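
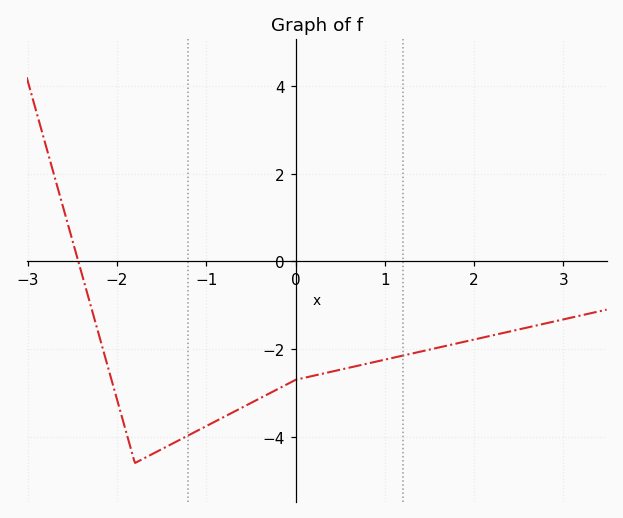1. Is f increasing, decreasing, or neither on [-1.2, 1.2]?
increasing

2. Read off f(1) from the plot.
-2.24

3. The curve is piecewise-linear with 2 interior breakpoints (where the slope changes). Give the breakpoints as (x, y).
(-1.8, -4.6); (0, -2.7)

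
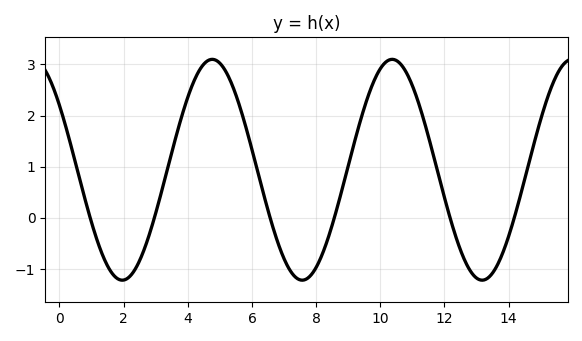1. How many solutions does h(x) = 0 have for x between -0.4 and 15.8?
6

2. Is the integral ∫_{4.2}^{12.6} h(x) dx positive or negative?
positive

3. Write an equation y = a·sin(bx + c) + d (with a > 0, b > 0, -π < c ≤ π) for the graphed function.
y = 2.16sin(1.12x + 2.52) + 0.94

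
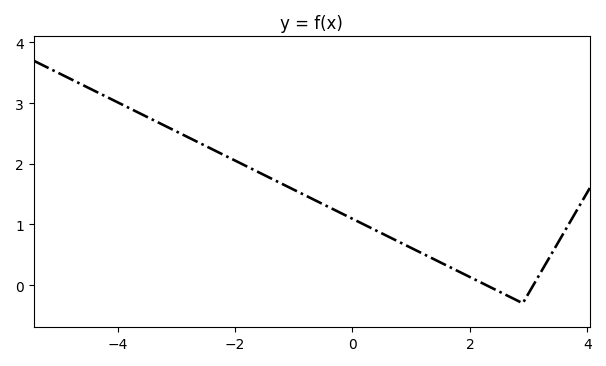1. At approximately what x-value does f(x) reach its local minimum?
2.9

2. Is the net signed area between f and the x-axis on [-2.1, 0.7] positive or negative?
positive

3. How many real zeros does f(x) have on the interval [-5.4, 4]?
2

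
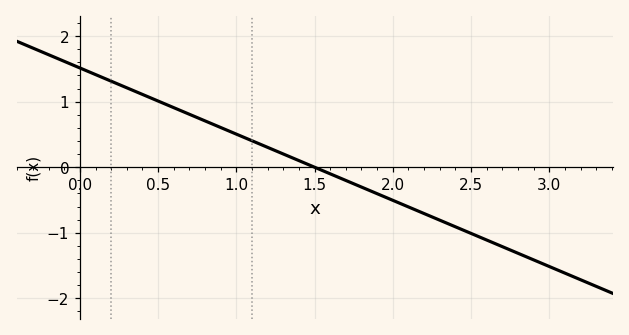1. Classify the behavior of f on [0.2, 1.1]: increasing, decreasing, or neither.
decreasing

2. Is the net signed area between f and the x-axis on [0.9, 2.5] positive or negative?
negative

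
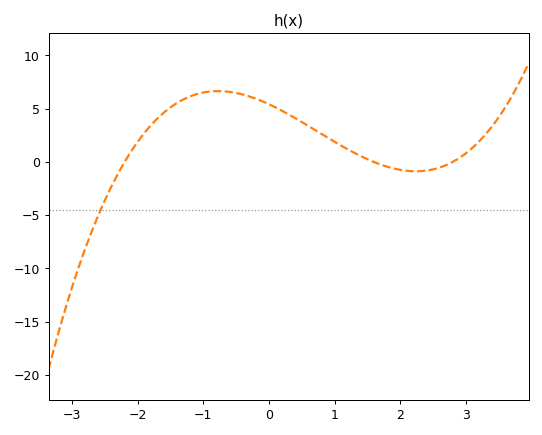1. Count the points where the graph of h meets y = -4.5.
1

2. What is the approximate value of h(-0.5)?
6.48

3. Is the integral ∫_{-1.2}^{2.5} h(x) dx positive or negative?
positive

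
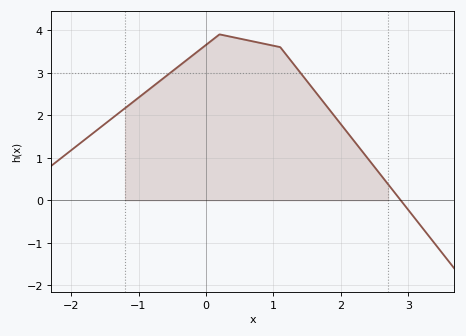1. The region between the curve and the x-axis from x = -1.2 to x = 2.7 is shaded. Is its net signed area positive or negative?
positive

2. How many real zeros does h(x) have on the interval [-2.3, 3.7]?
1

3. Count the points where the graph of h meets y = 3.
2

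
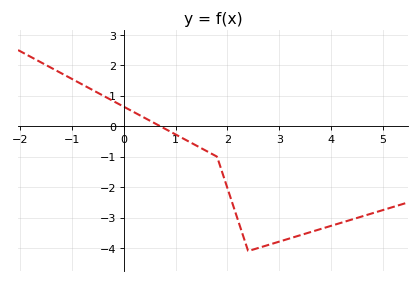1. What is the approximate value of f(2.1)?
-2.55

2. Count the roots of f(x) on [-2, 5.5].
1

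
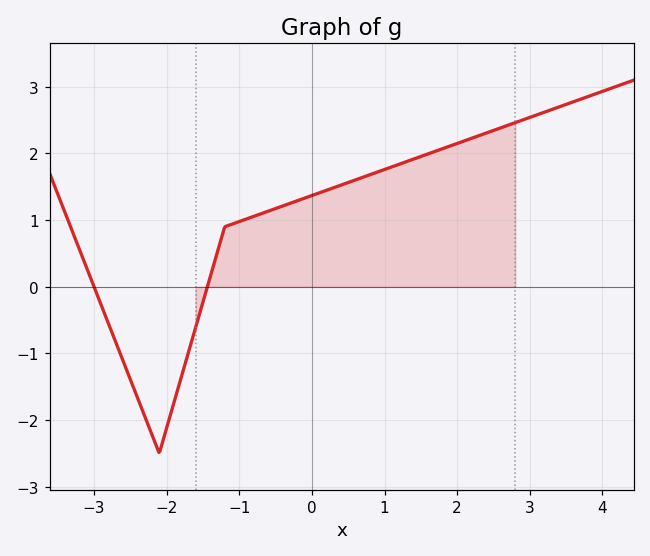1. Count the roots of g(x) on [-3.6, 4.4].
2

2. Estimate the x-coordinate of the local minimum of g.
-2.2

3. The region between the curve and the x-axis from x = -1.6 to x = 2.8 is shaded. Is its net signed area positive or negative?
positive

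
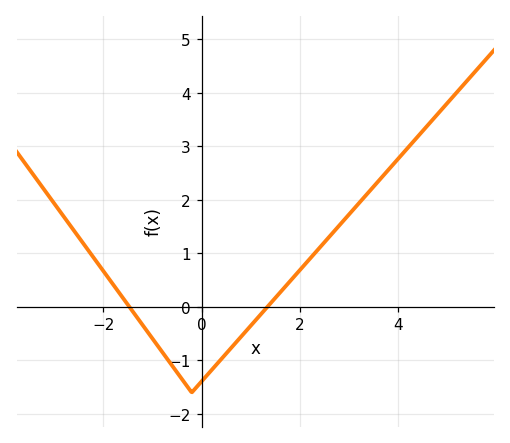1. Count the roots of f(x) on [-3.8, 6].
2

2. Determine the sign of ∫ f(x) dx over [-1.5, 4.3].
positive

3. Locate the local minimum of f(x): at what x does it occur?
-0.202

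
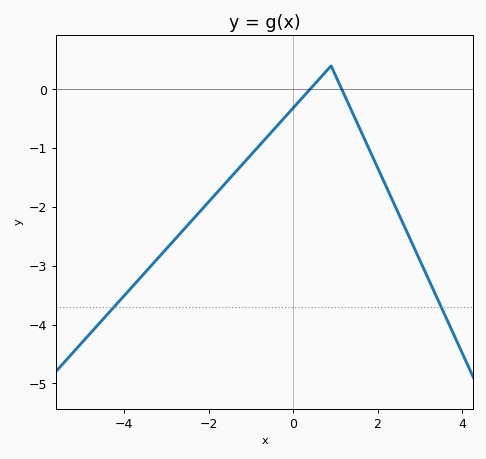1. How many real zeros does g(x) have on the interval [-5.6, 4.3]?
2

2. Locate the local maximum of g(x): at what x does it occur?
0.8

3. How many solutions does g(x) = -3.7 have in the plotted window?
2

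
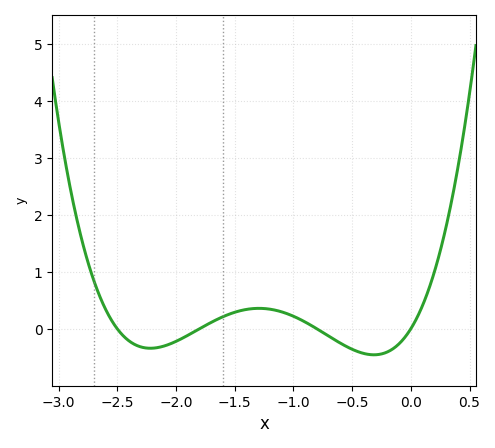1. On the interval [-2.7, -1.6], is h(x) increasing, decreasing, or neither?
neither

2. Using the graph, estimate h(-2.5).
0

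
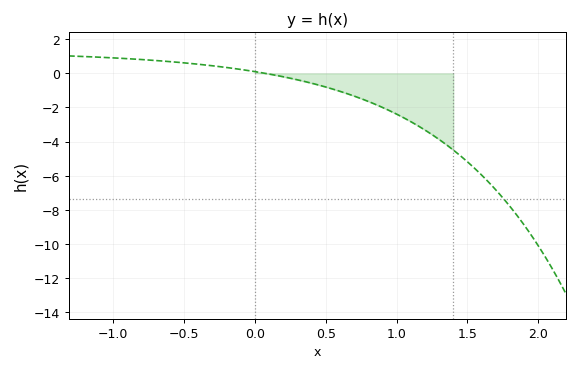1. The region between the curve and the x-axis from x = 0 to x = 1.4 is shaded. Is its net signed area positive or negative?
negative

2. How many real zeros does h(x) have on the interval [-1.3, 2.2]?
1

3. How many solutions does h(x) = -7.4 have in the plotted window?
1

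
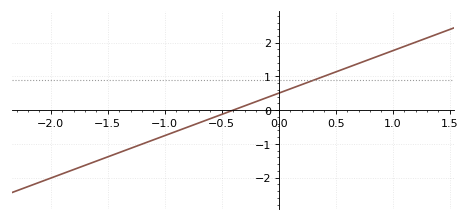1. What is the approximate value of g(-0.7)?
-0.378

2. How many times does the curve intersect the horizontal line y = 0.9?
1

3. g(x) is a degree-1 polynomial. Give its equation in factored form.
y = 1.26(x + 0.4)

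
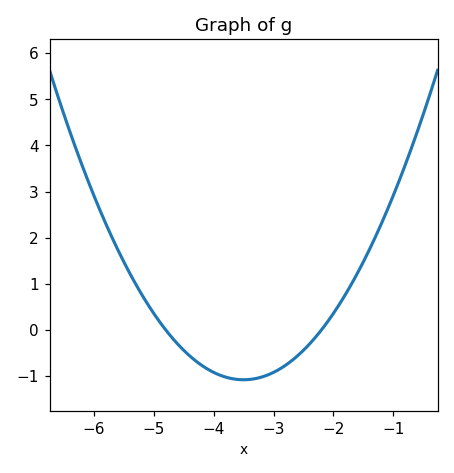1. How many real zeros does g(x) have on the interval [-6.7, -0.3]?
2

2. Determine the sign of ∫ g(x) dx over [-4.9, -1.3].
negative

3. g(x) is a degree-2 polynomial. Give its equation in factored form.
y = 0.64(x + 4.8)(x + 2.2)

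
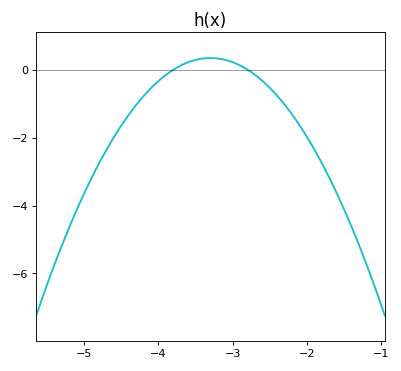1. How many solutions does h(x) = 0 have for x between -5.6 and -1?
2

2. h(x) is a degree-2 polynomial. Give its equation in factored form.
y = -1.38(x + 3.8)(x + 2.8)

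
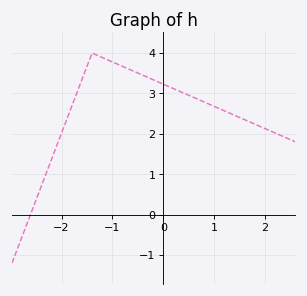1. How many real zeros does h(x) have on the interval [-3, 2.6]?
1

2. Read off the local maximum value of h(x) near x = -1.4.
4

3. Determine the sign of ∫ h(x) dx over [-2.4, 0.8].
positive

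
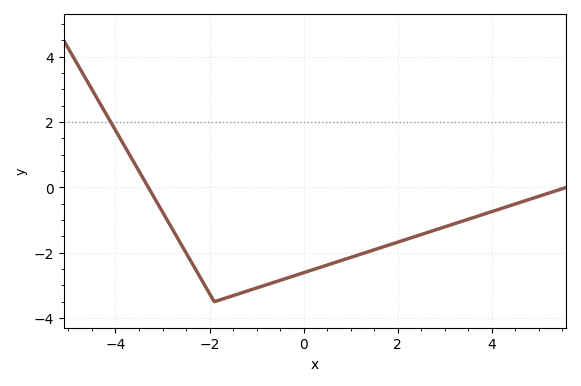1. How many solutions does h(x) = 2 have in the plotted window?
1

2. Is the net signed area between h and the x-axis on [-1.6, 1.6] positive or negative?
negative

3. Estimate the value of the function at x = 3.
-1.2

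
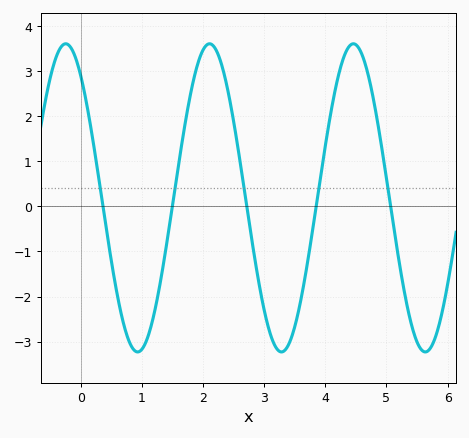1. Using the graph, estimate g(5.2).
-1.2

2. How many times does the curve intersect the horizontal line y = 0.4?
5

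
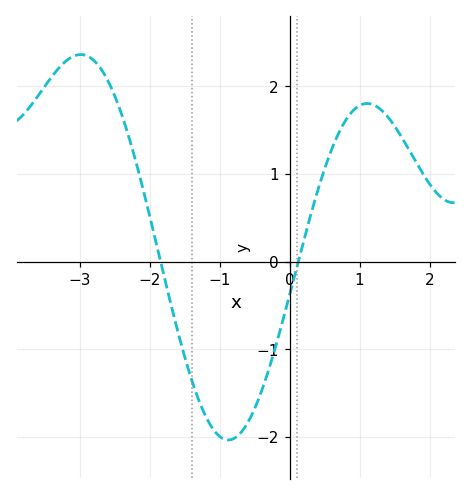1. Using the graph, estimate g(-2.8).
2.3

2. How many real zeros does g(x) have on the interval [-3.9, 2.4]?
2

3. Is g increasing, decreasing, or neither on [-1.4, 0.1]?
neither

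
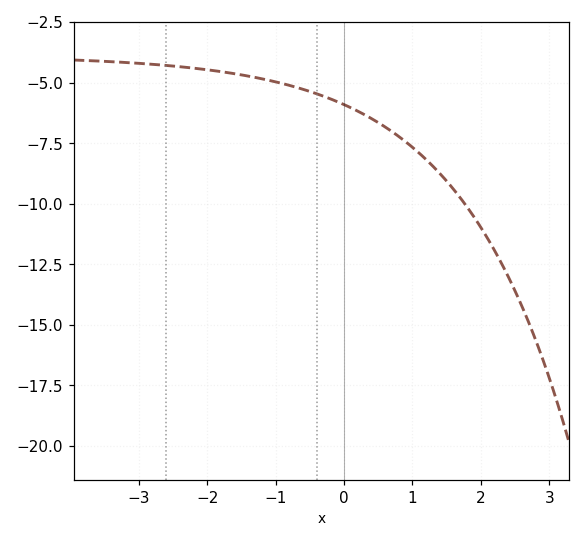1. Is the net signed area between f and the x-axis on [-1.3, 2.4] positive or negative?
negative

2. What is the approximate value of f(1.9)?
-10.5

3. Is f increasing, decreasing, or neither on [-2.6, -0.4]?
decreasing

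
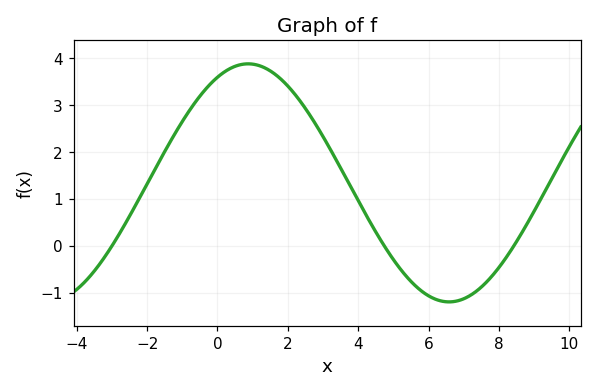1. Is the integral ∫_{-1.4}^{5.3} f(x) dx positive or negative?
positive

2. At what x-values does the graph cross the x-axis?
-3, 4.8, 8.4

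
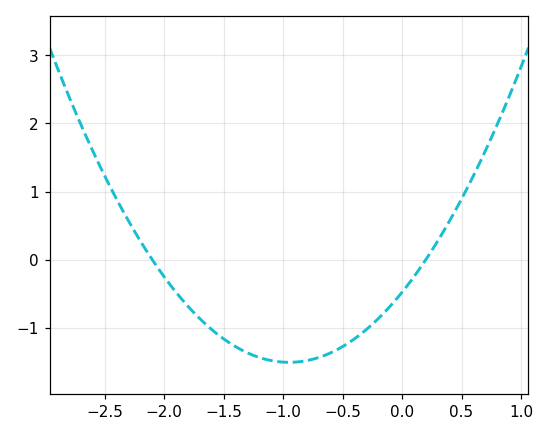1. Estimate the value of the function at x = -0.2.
-0.866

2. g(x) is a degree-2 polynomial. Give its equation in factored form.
y = 1.14(x + 2.1)(x - 0.2)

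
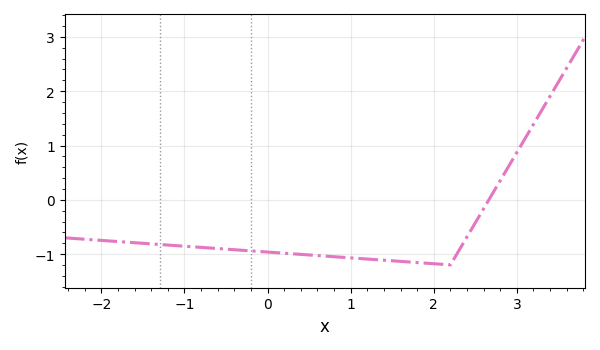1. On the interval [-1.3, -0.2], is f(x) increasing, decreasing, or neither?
decreasing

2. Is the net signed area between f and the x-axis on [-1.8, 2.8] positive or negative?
negative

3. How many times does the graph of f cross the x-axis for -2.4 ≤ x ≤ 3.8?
1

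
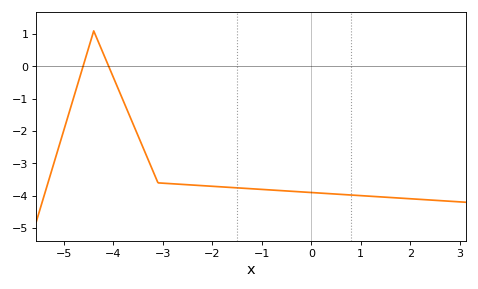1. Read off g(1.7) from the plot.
-4.1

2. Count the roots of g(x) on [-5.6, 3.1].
2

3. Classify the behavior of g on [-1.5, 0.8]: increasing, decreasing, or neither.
decreasing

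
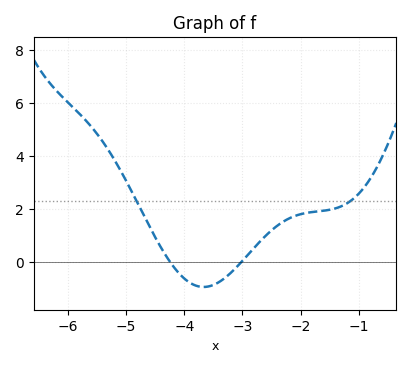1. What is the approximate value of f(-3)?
0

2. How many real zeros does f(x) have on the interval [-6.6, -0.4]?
2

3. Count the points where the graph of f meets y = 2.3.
2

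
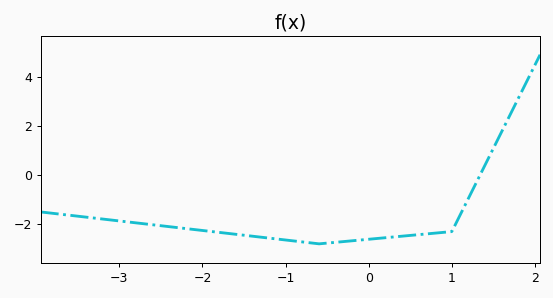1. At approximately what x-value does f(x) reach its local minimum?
-0.6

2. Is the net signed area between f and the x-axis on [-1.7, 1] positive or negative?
negative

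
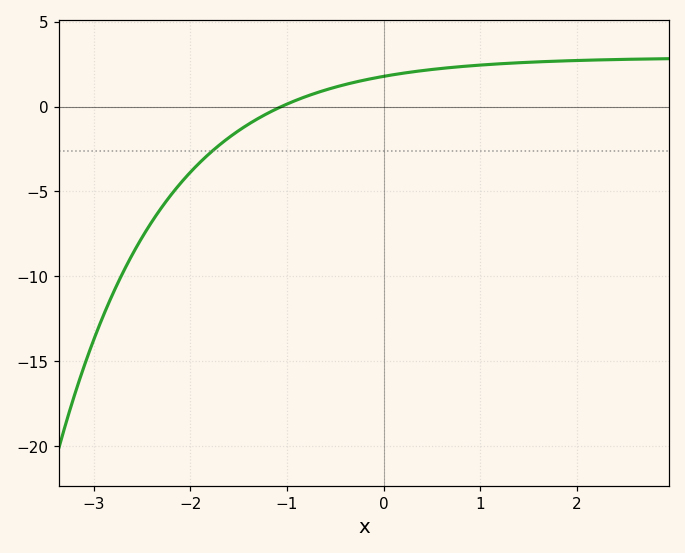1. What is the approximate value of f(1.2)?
2.52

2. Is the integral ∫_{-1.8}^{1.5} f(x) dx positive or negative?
positive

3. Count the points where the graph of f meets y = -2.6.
1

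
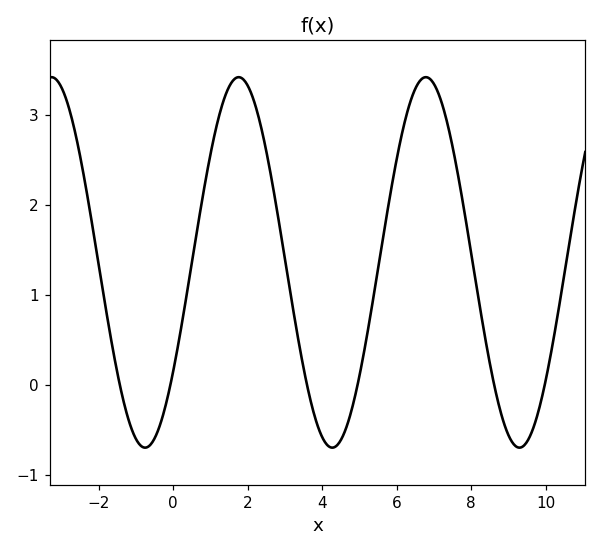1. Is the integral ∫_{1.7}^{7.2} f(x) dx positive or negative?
positive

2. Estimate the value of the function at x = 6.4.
3.18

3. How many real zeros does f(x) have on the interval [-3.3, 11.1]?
6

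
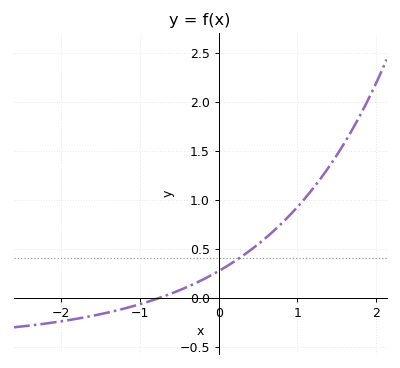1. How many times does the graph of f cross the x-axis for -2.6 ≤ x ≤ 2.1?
1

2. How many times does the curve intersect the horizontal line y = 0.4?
1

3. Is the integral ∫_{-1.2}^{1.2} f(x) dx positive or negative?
positive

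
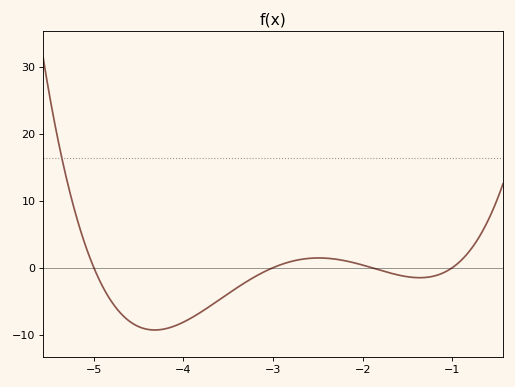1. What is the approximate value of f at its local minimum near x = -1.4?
-1.5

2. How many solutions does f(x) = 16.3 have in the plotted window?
1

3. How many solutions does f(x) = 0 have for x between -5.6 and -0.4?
4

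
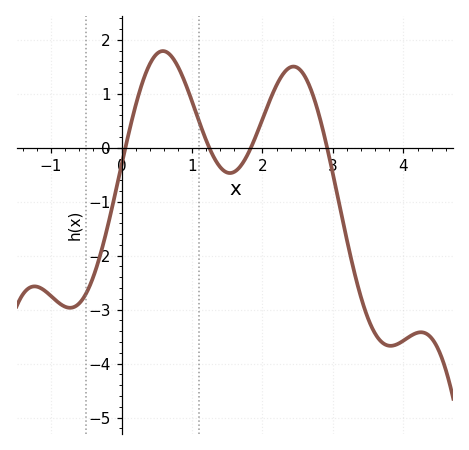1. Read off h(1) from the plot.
0.863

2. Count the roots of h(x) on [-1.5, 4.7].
4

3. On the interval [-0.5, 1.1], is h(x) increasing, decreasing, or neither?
neither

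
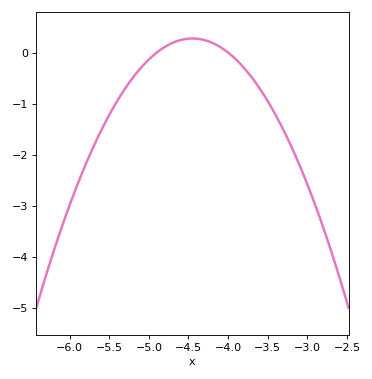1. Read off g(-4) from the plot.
0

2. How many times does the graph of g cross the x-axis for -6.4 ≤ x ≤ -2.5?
2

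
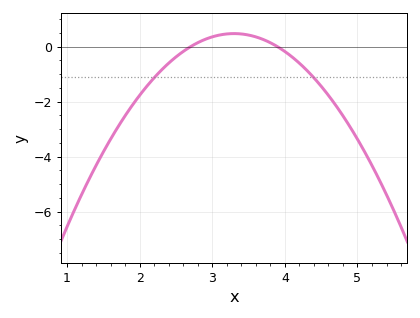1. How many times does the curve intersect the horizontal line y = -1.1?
2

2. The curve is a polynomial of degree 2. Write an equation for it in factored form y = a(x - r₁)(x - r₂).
y = -1.33(x - 2.7)(x - 3.9)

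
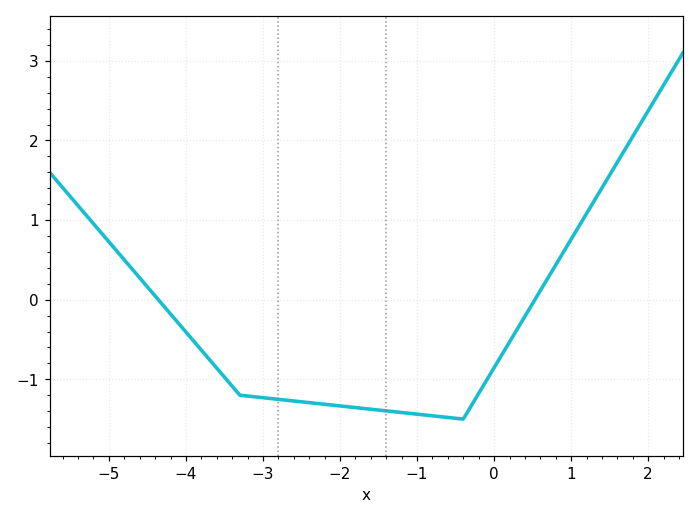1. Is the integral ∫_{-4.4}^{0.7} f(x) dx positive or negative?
negative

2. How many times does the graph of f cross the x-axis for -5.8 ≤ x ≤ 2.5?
2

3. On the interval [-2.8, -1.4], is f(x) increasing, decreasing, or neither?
decreasing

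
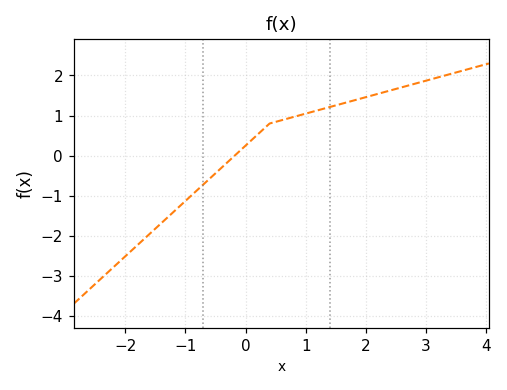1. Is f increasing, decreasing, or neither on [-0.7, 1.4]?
increasing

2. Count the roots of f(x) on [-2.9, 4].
1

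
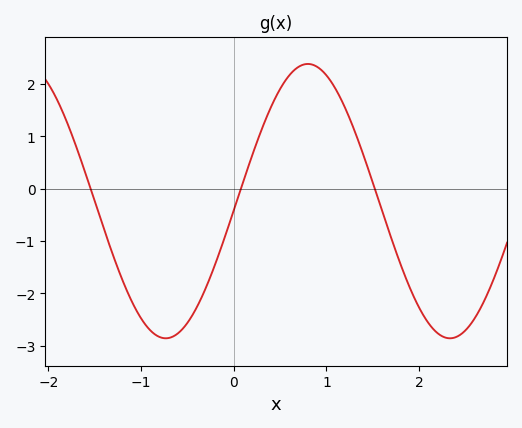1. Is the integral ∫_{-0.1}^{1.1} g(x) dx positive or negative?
positive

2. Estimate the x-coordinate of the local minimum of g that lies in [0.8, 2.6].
2.3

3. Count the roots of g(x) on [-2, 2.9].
3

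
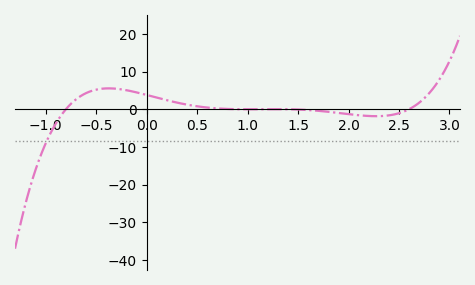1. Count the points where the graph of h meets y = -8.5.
1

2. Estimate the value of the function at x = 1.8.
-1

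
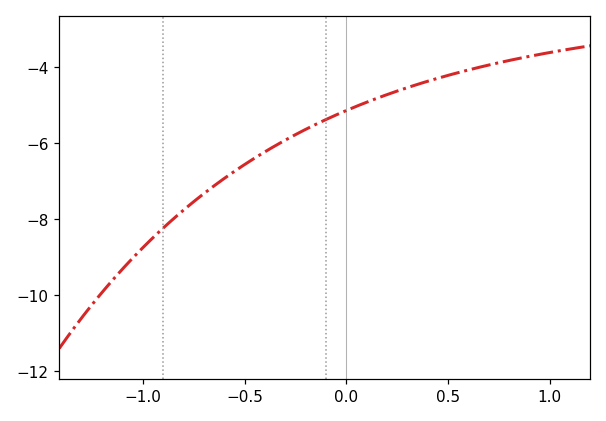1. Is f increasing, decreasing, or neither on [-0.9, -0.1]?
increasing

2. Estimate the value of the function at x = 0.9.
-3.73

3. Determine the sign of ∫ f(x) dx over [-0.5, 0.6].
negative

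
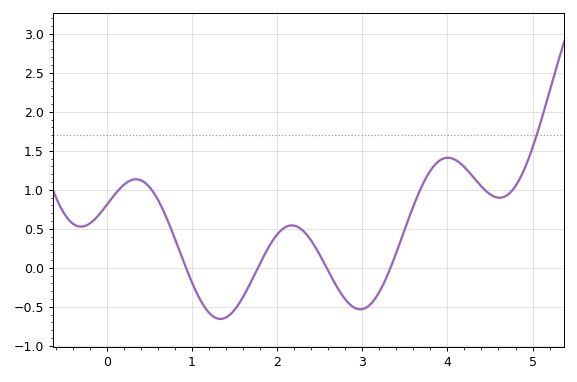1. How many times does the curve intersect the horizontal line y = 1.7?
1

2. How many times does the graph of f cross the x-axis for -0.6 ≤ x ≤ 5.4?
4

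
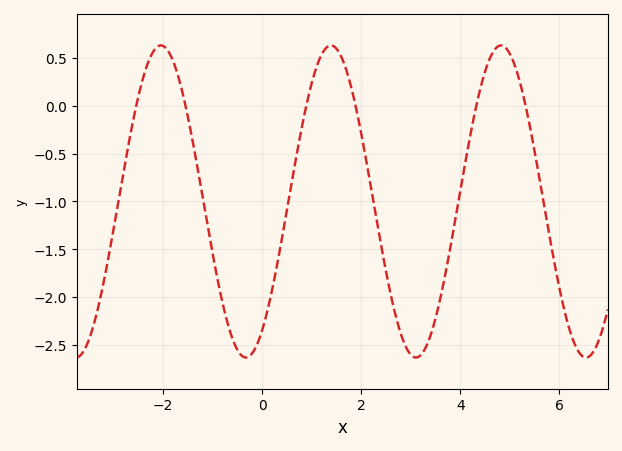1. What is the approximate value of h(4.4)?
0.166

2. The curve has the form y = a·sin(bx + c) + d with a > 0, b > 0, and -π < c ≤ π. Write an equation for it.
y = 1.63sin(1.83x - 0.972) - 1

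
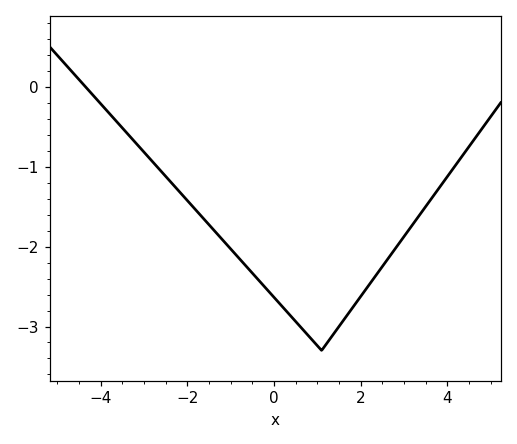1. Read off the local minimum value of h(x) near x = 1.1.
-3.3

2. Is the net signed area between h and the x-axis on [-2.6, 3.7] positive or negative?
negative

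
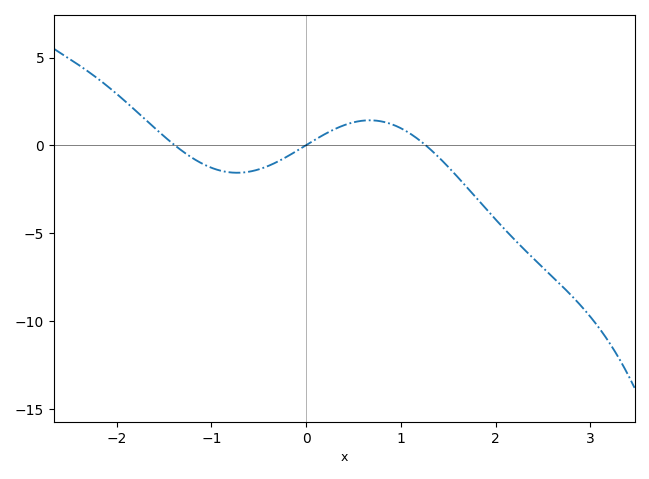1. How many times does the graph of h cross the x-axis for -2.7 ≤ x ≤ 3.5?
3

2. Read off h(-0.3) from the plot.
-0.917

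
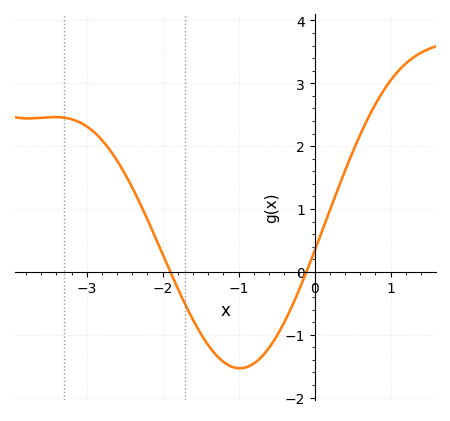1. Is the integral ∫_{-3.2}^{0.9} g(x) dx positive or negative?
positive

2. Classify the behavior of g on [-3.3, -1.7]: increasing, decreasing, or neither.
decreasing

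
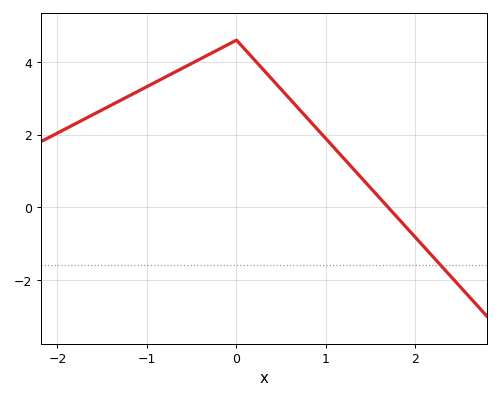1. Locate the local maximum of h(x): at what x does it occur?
0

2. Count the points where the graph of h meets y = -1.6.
1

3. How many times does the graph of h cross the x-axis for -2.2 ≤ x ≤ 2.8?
1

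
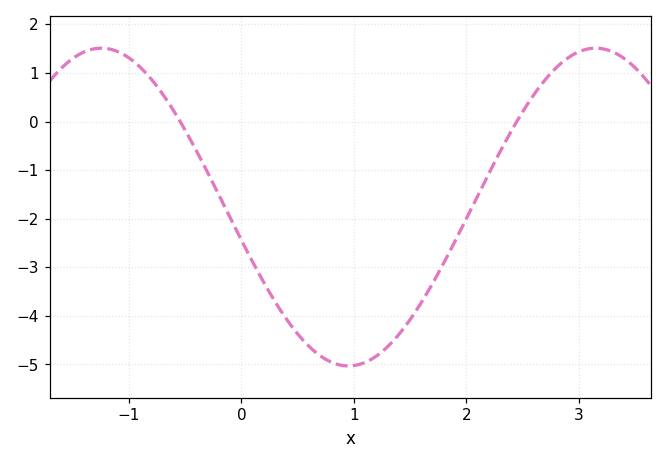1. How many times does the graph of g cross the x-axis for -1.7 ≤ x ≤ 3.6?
2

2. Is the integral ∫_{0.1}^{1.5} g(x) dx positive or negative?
negative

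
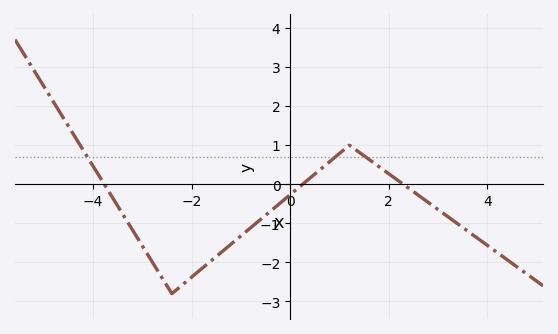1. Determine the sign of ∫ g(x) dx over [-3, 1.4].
negative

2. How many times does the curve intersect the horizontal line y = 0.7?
3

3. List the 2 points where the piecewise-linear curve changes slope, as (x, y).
(-2.4, -2.8); (1.2, 1)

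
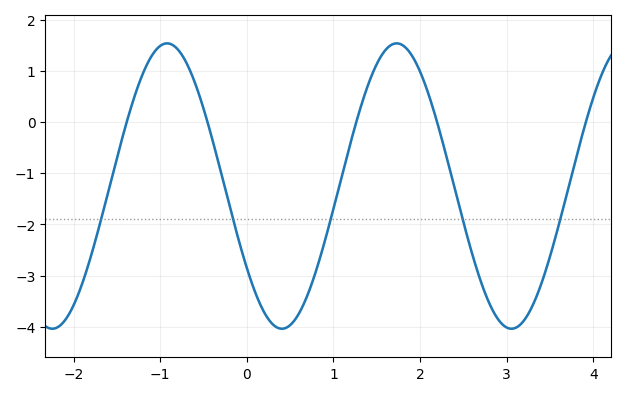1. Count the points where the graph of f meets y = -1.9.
5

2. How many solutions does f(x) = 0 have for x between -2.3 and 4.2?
5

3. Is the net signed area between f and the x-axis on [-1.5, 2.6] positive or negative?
negative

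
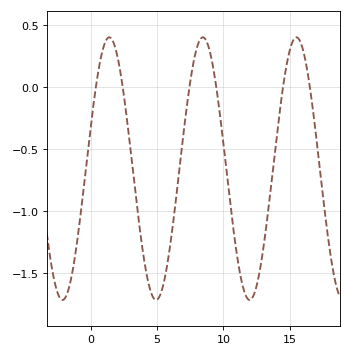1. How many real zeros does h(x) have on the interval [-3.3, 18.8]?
6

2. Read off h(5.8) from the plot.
-1.4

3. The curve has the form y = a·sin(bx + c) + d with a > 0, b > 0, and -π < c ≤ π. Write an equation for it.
y = 1.06sin(0.89x + 0.33) - 0.66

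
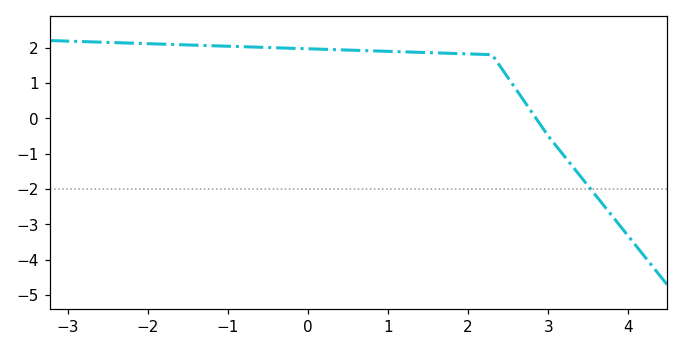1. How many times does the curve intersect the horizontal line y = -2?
1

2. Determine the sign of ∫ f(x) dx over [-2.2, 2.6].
positive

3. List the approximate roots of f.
2.8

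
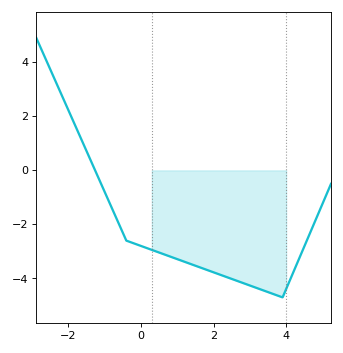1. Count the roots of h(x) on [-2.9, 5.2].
1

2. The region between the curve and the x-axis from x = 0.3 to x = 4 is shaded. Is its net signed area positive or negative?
negative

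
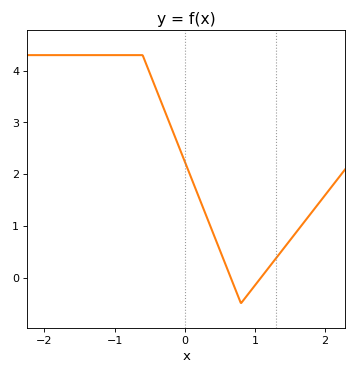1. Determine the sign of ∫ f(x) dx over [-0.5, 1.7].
positive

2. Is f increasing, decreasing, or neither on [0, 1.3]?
neither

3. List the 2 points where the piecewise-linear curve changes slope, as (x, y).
(-0.6, 4.3); (0.8, -0.5)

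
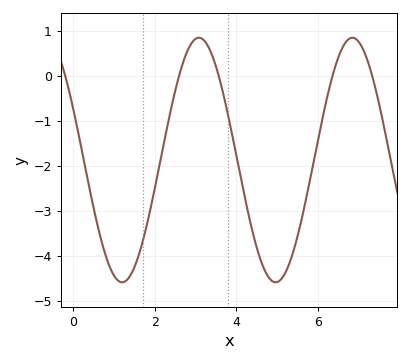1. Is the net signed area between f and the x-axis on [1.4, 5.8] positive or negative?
negative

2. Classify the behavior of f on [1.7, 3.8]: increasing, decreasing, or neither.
neither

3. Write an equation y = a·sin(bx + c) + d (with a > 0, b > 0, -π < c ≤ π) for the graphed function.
y = 2.72sin(1.7x + 2.7) - 1.87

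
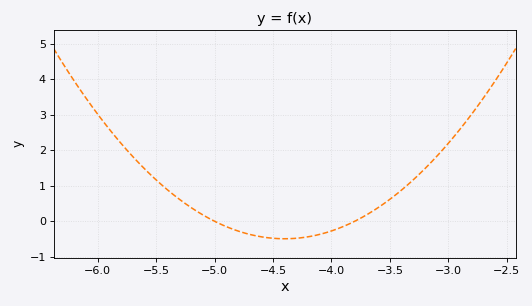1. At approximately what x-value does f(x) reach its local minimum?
-4.4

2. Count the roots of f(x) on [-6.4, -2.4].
2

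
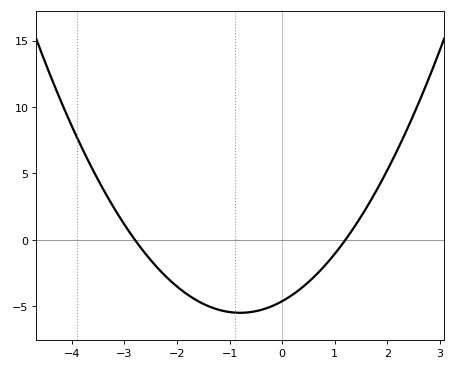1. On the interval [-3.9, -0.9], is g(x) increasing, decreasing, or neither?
decreasing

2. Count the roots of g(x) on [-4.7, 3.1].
2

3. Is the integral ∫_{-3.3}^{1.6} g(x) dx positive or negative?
negative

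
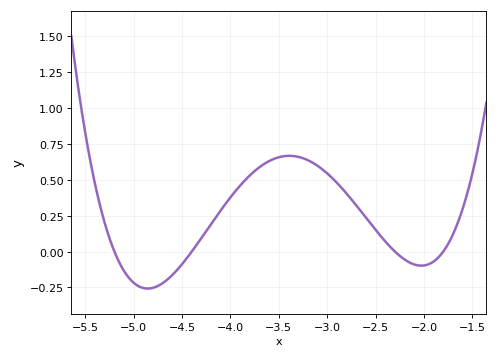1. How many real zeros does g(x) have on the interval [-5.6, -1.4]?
4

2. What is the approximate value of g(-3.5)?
0.655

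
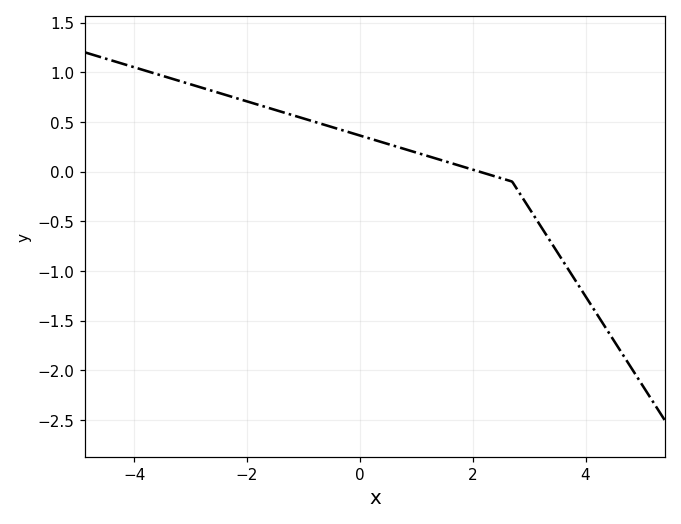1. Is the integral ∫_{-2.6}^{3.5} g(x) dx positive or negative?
positive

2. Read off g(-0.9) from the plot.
0.518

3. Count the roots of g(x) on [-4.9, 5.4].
1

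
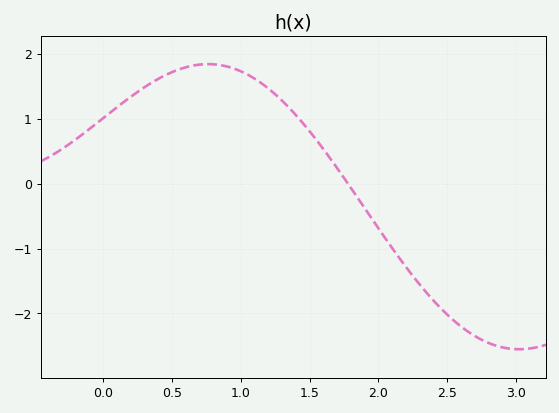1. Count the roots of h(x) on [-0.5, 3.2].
1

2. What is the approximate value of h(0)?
1.01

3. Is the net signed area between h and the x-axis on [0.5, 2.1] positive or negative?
positive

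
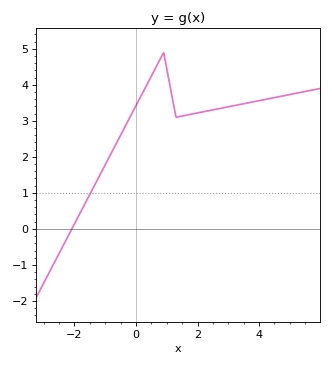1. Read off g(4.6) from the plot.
3.7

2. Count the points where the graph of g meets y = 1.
1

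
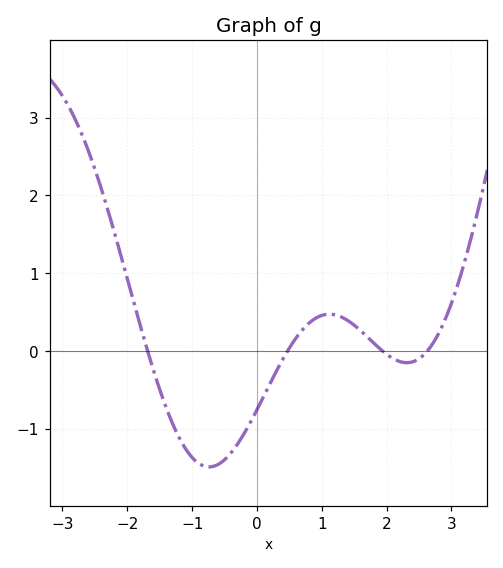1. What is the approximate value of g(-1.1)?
-1.26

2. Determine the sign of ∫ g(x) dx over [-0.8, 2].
negative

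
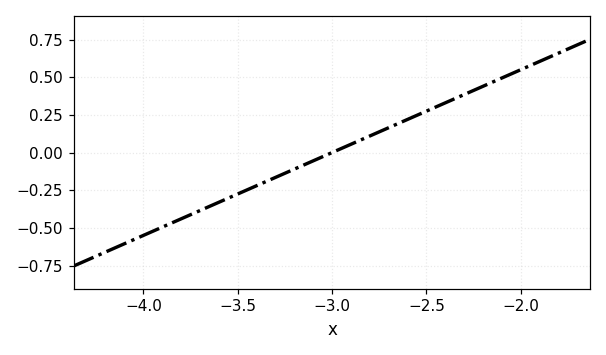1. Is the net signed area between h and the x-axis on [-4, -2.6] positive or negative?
negative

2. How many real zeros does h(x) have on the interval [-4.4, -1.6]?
1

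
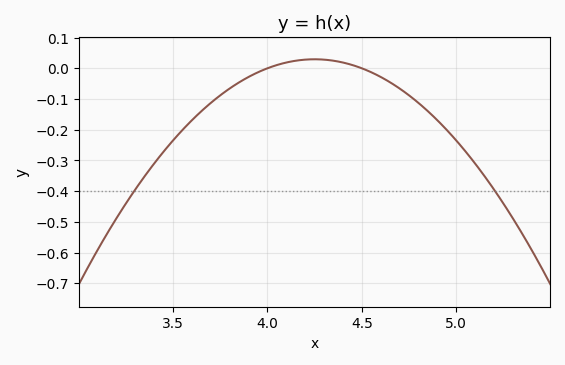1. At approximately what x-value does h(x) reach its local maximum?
4.25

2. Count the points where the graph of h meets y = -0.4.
2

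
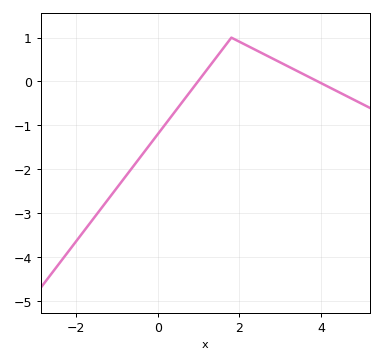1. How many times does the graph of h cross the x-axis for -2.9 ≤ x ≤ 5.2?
2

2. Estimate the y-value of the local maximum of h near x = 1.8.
1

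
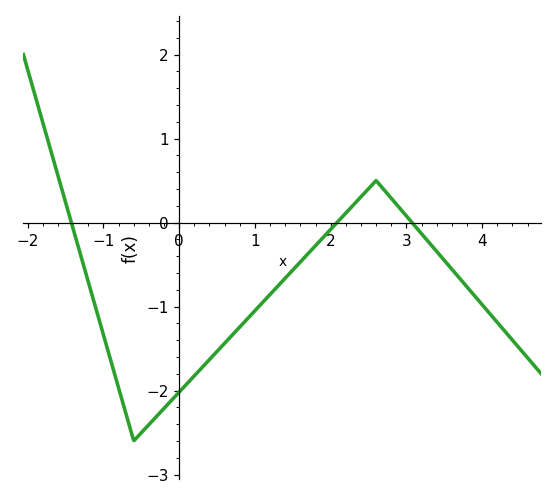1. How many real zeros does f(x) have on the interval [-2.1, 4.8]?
3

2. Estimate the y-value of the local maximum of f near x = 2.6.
0.498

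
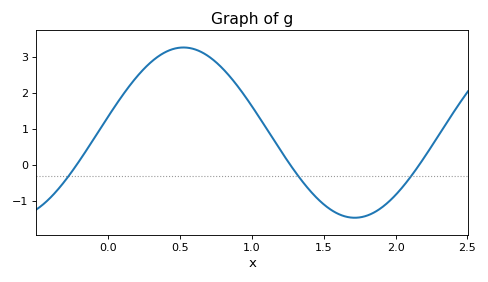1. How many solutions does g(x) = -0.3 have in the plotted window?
3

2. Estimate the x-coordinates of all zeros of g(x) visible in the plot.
-0.215, 1.27, 2.17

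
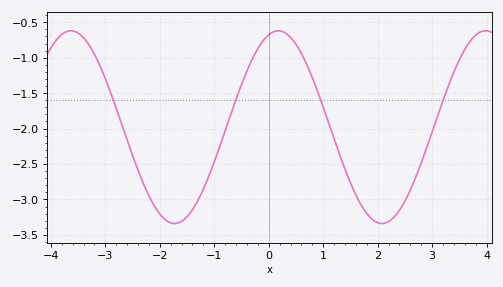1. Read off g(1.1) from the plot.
-1.9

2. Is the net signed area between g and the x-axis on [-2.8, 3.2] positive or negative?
negative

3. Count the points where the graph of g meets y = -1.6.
4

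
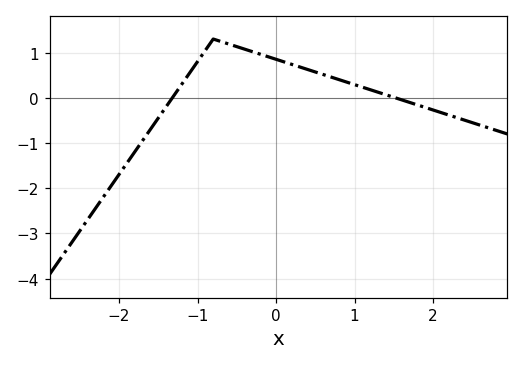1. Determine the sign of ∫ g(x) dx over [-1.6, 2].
positive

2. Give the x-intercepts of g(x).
-1.3, 1.5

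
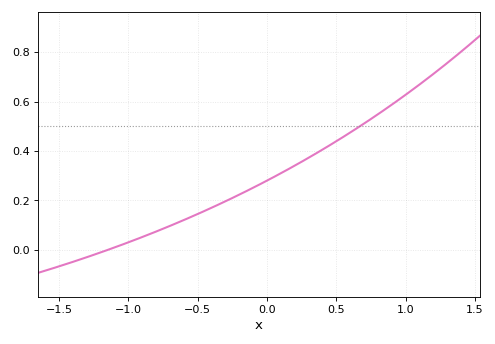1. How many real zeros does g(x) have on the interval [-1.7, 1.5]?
1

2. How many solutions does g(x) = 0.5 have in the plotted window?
1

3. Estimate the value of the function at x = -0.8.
0.073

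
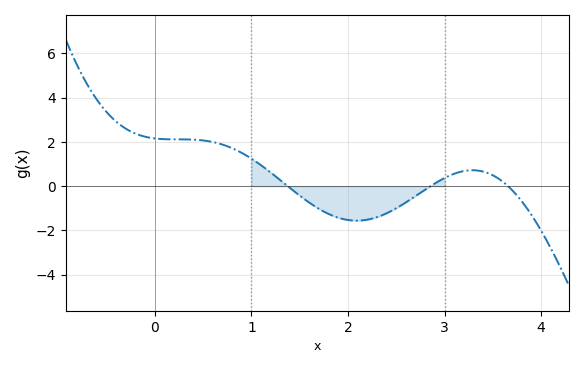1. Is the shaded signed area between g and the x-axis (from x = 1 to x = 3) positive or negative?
negative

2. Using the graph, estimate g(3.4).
0.6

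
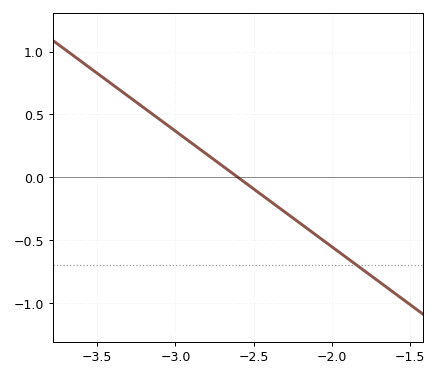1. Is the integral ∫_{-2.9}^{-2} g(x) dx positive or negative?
negative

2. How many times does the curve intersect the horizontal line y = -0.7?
1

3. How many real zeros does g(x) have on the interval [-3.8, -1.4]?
1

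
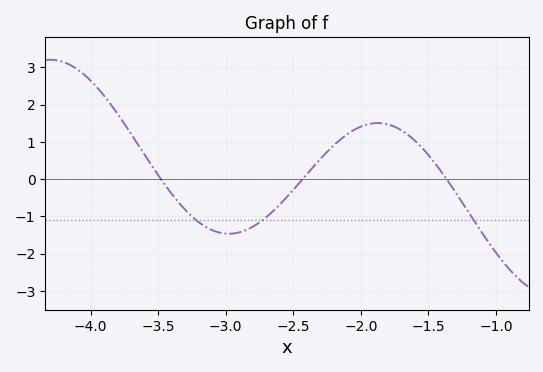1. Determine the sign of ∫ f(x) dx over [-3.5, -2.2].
negative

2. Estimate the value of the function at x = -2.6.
-0.7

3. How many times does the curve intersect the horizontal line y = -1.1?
3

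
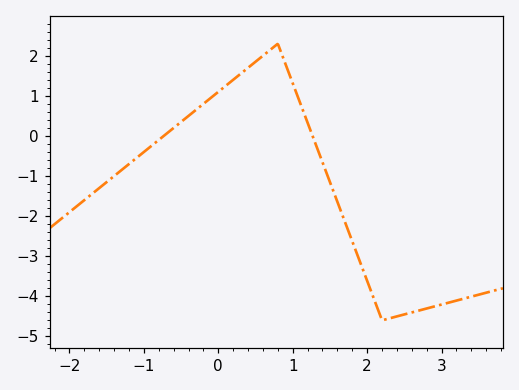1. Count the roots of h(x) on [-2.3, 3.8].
2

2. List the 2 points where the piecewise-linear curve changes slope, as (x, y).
(0.8, 2.3); (2.2, -4.6)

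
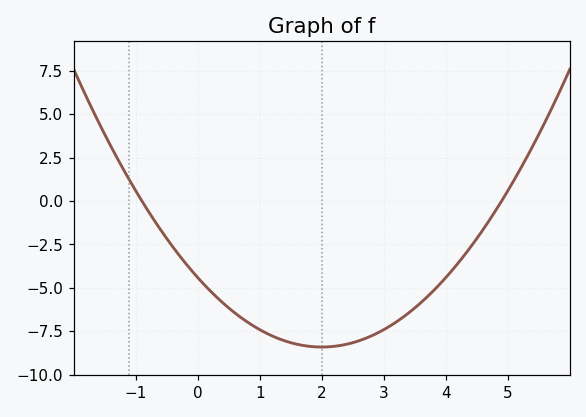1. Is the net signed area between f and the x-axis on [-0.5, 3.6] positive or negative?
negative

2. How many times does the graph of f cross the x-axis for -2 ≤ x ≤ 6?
2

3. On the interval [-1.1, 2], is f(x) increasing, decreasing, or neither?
decreasing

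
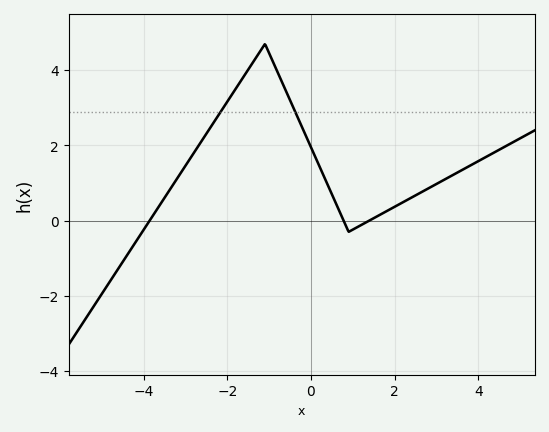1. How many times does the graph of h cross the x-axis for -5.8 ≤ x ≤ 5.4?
3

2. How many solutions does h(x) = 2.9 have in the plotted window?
2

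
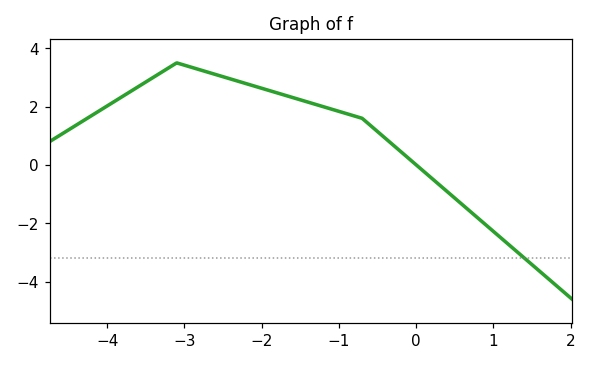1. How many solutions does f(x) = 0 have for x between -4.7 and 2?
1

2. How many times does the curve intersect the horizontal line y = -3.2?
1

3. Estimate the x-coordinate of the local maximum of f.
-3.1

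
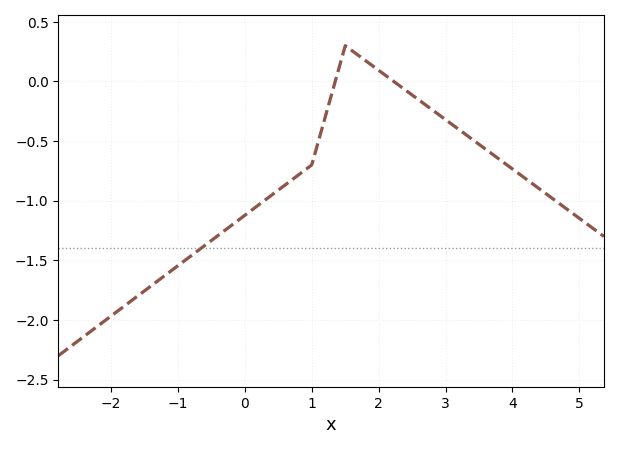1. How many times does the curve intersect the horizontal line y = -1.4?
1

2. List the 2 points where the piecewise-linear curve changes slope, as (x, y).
(1, -0.7); (1.5, 0.3)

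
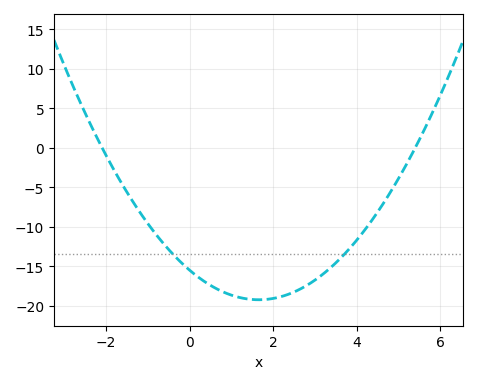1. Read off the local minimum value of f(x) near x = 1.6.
-19.5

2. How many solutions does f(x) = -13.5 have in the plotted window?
2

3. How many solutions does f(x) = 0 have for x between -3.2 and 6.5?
2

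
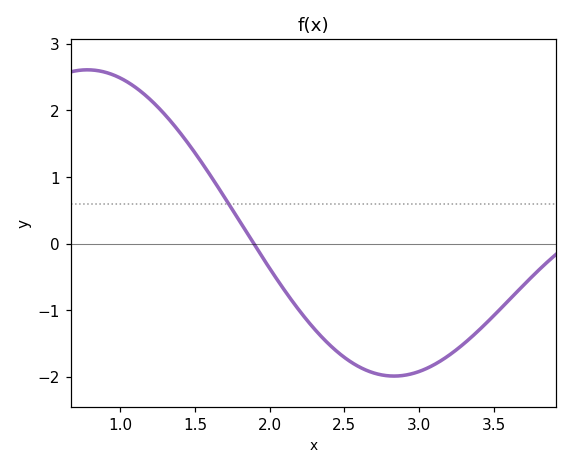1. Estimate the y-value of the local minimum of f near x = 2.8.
-1.99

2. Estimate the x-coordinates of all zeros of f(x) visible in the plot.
1.89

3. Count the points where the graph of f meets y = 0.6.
1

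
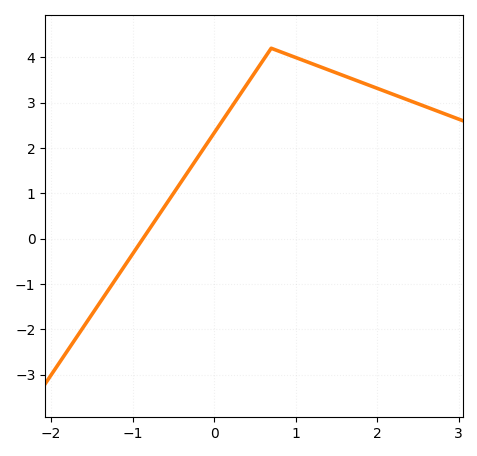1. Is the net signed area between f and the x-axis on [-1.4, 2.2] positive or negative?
positive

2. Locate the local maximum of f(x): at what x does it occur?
0.7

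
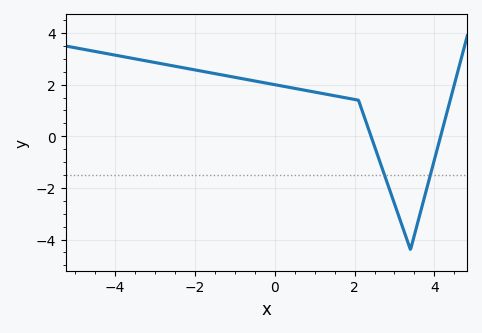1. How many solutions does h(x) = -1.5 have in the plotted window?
2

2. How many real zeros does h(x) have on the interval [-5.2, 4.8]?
2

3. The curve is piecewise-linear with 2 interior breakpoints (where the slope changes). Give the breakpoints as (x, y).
(2.1, 1.4); (3.4, -4.4)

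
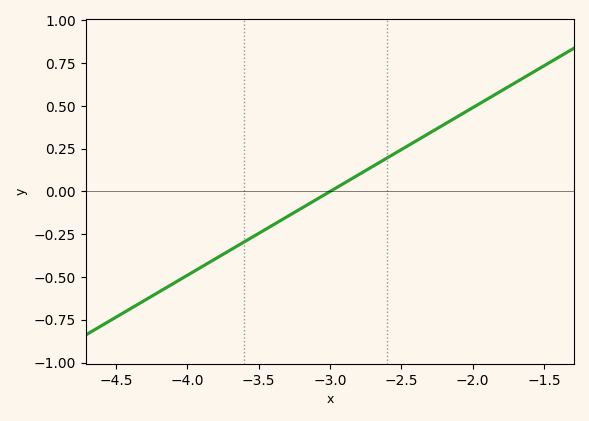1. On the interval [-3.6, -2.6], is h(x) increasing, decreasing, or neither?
increasing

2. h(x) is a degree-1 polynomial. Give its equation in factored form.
y = 0.49(x + 3)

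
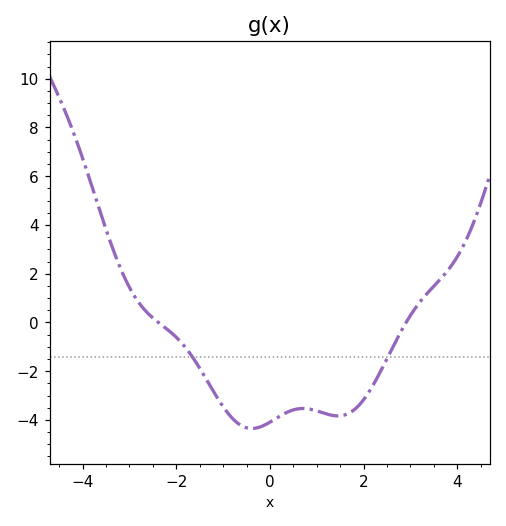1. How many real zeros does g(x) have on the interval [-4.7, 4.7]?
2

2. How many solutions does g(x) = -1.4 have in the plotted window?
2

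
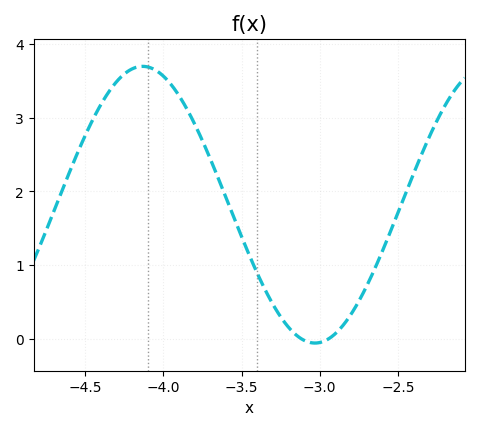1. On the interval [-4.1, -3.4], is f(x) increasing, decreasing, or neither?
decreasing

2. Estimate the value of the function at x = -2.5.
1.7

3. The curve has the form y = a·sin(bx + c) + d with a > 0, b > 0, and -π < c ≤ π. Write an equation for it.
y = 1.88sin(2.9x + 0.78) + 1.82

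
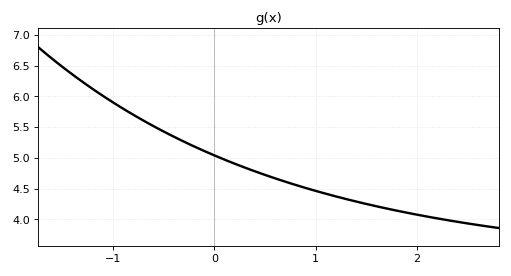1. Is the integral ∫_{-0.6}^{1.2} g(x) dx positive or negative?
positive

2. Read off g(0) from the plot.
5.04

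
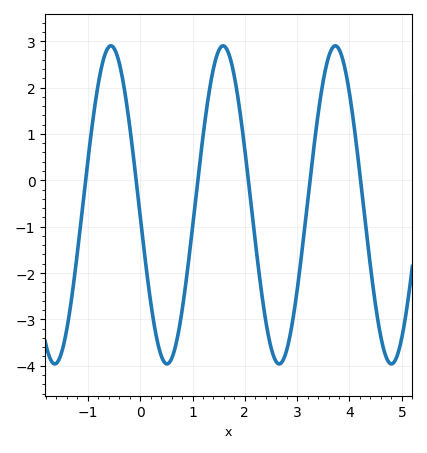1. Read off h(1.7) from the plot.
2.7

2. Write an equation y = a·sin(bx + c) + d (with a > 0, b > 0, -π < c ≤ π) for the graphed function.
y = 3.43sin(2.9x - 3.1) - 0.53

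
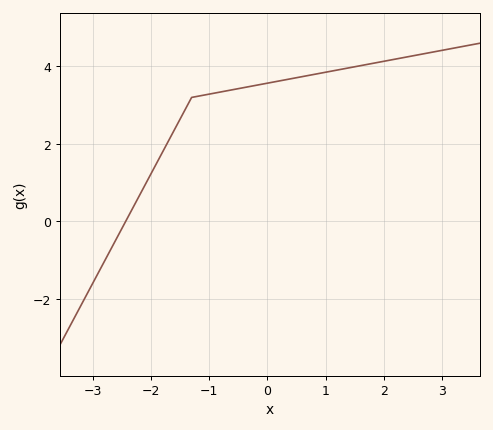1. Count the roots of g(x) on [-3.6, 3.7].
1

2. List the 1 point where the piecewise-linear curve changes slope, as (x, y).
(-1.3, 3.2)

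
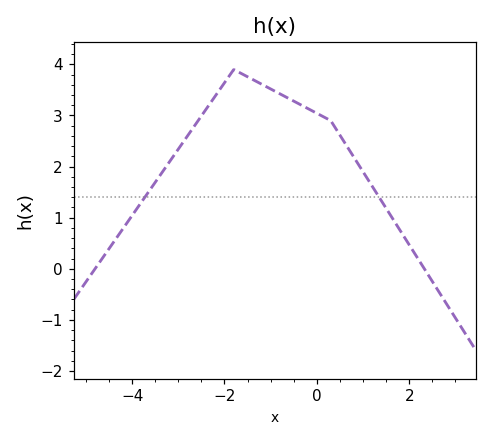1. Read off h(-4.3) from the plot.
0.652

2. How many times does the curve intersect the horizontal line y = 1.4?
2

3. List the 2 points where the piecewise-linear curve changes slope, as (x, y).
(-1.8, 3.9); (0.3, 2.9)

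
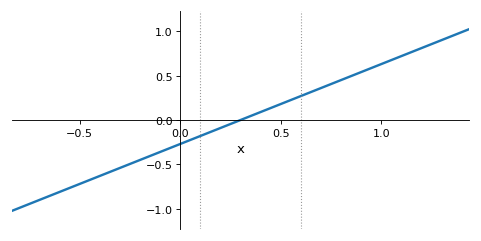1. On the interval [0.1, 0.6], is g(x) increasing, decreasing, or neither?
increasing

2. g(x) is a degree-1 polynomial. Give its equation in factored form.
y = 0.9(x - 0.3)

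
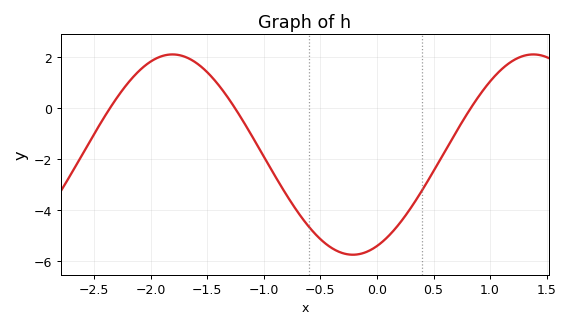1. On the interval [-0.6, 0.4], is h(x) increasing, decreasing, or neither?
neither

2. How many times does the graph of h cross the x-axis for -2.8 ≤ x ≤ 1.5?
3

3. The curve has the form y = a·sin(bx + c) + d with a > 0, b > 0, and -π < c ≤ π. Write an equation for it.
y = 3.93sin(1.97x - 1.15) - 1.81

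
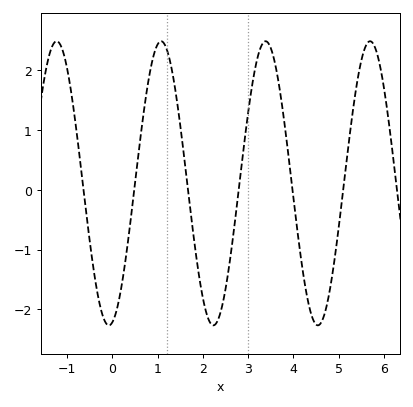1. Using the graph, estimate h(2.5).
-1.67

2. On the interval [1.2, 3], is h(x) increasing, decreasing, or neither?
neither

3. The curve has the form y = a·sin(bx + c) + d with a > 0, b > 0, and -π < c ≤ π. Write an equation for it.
y = 2.38sin(2.72x - 1.36) + 0.11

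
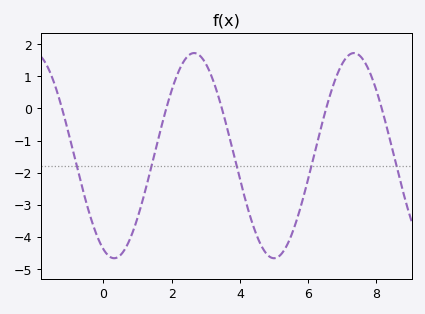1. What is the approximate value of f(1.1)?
-3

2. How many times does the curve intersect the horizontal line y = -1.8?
5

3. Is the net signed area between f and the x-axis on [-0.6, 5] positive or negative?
negative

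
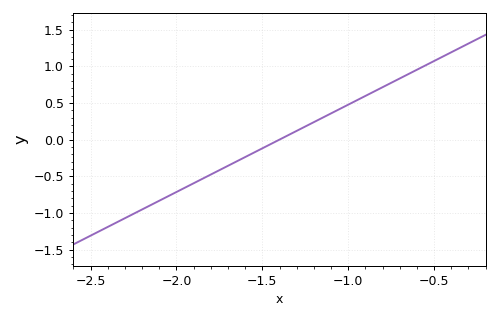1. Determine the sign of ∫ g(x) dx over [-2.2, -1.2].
negative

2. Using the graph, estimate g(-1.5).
-0.1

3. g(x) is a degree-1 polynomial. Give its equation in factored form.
y = 1.19(x + 1.4)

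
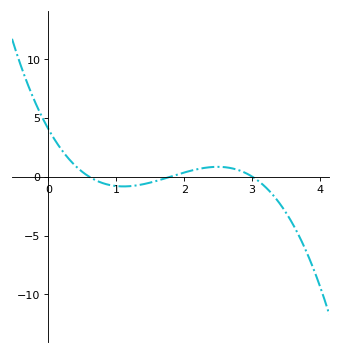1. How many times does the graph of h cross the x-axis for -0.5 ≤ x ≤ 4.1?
3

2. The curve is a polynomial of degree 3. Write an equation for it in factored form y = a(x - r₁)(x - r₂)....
y = -1.25(x - 0.6)(x - 1.8)(x - 3)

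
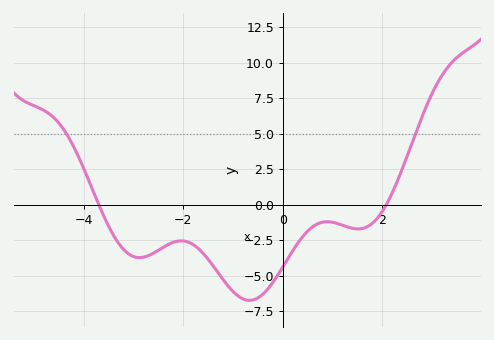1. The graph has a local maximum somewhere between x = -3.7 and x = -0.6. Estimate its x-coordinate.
-2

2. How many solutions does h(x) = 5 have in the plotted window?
2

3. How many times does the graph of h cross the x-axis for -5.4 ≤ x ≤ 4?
2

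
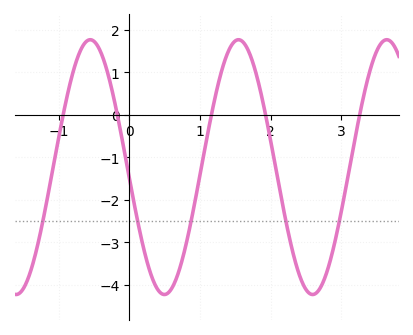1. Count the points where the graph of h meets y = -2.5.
5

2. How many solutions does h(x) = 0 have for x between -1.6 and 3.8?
5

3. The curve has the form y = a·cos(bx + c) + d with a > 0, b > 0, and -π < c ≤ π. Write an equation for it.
y = 3cos(3x + 1.7) - 1.23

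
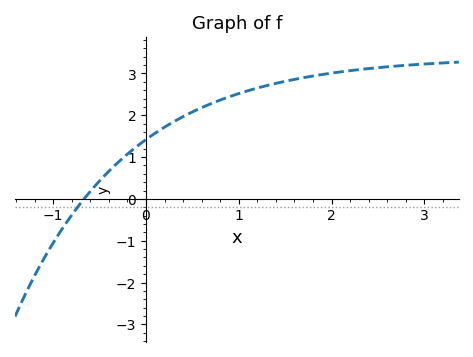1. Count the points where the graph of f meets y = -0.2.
1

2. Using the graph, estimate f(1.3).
2.71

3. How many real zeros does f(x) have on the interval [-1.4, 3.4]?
1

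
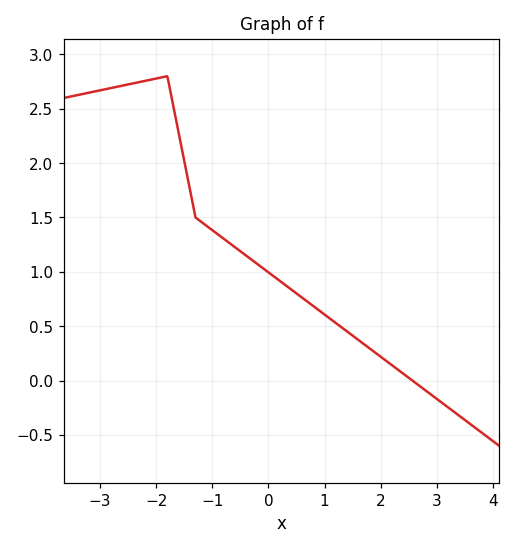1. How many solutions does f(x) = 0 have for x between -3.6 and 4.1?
1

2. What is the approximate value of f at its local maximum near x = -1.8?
2.8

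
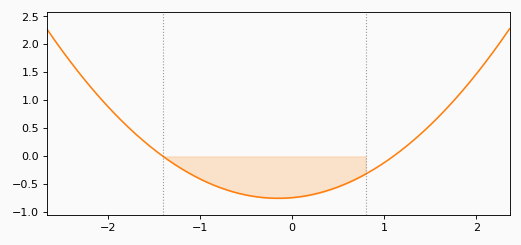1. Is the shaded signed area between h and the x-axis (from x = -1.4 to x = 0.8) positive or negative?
negative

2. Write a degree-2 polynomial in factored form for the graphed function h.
y = 0.48(x + 1.4)(x - 1.1)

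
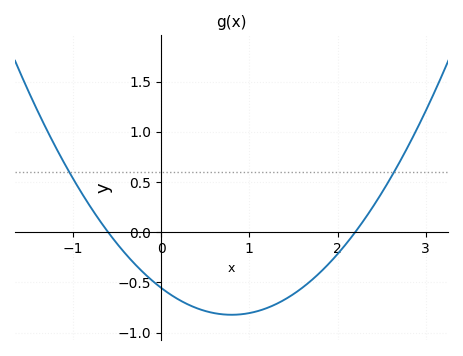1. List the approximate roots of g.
-0.6, 2.2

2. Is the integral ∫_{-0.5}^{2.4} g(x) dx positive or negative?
negative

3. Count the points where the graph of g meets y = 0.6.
2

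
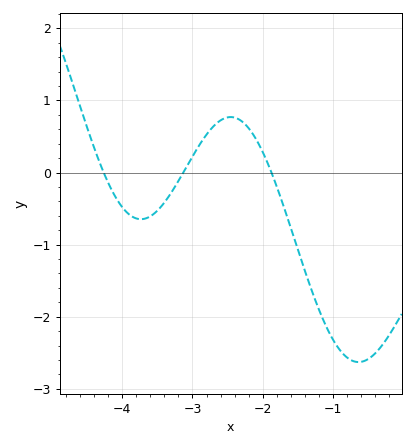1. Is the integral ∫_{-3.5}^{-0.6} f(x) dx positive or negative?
negative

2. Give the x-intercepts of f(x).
-4.3, -3.1, -1.9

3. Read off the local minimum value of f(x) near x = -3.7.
-0.6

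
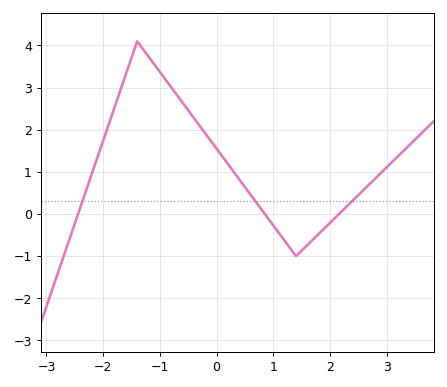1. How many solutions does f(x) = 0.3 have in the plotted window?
3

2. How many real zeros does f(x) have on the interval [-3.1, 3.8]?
3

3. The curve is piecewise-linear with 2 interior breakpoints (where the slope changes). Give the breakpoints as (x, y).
(-1.4, 4.1); (1.4, -1)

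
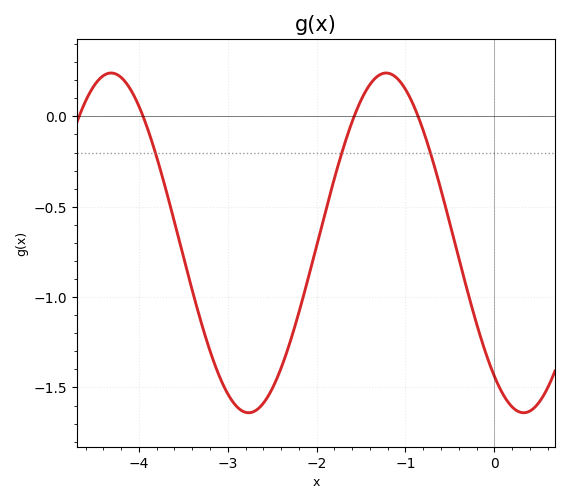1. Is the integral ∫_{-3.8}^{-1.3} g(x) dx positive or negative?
negative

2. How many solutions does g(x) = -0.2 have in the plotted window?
3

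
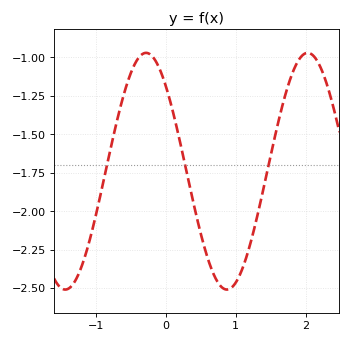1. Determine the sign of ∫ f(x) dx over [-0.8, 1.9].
negative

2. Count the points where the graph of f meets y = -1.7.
3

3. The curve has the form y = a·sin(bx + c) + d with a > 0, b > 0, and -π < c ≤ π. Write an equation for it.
y = 0.77sin(2.7x + 2.3) - 1.74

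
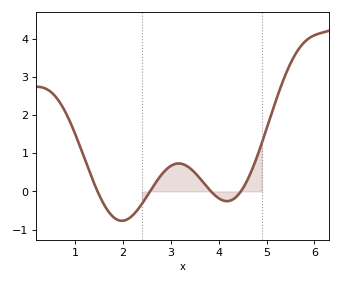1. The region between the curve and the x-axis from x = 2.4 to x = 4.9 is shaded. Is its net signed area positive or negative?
positive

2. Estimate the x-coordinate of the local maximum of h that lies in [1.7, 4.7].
3.17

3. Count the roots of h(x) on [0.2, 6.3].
4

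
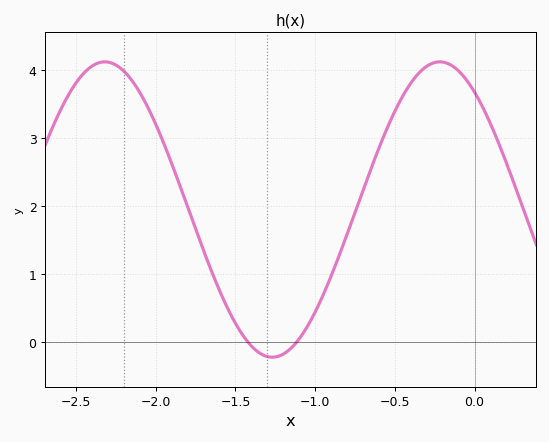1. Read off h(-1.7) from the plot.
1.35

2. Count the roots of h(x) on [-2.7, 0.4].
2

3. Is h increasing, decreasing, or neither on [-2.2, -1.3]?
decreasing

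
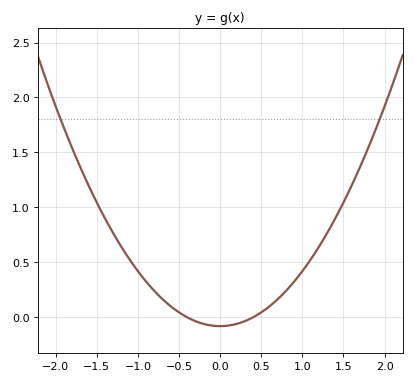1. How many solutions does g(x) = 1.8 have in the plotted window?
2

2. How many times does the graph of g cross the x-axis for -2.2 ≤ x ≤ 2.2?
2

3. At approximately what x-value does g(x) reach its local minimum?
0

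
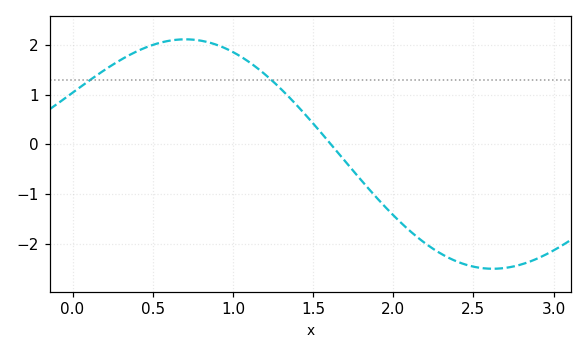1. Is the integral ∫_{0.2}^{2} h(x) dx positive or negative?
positive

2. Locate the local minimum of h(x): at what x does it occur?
2.6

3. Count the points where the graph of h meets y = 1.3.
2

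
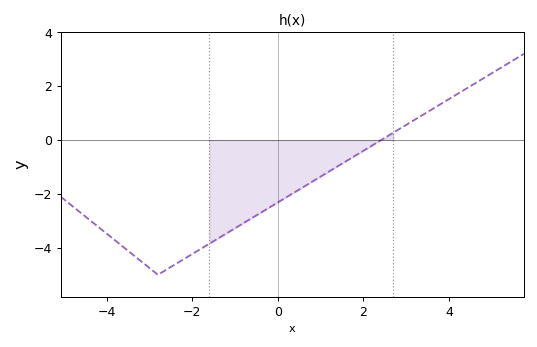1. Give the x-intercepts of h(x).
2.41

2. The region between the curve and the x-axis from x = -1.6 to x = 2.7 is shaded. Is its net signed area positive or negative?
negative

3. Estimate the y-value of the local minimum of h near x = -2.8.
-5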